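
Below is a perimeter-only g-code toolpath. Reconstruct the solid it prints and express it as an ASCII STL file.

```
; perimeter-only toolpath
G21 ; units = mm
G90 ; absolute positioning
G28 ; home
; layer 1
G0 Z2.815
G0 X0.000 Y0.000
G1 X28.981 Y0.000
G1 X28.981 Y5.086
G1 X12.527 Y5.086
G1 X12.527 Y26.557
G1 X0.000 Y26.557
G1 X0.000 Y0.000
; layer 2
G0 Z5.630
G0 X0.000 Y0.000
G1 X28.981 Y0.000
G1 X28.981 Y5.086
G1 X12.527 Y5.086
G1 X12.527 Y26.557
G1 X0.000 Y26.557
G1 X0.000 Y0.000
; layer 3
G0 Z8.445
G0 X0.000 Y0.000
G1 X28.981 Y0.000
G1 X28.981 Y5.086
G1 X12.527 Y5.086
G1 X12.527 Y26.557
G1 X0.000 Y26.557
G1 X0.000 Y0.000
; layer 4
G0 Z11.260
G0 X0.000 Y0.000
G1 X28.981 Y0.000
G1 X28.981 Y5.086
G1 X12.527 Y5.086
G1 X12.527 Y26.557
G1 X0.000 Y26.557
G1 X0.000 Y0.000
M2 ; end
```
solid part
  facet normal 0.0000 0.0000 -1.0000
    outer loop
      vertex 28.981 5.086 0.000
      vertex 28.981 0.000 0.000
      vertex 0.000 0.000 0.000
    endloop
  endfacet
  facet normal 0.0000 0.0000 -1.0000
    outer loop
      vertex 12.527 5.086 0.000
      vertex 28.981 5.086 0.000
      vertex 0.000 0.000 0.000
    endloop
  endfacet
  facet normal 0.0000 0.0000 -1.0000
    outer loop
      vertex 12.527 26.557 0.000
      vertex 12.527 5.086 0.000
      vertex 0.000 0.000 0.000
    endloop
  endfacet
  facet normal 0.0000 0.0000 -1.0000
    outer loop
      vertex 0.000 26.557 0.000
      vertex 12.527 26.557 0.000
      vertex 0.000 0.000 0.000
    endloop
  endfacet
  facet normal 0.0000 0.0000 1.0000
    outer loop
      vertex 0.000 0.000 11.260
      vertex 28.981 0.000 11.260
      vertex 28.981 5.086 11.260
    endloop
  endfacet
  facet normal 0.0000 0.0000 1.0000
    outer loop
      vertex 0.000 0.000 11.260
      vertex 28.981 5.086 11.260
      vertex 12.527 5.086 11.260
    endloop
  endfacet
  facet normal 0.0000 0.0000 1.0000
    outer loop
      vertex 0.000 0.000 11.260
      vertex 12.527 5.086 11.260
      vertex 12.527 26.557 11.260
    endloop
  endfacet
  facet normal 0.0000 0.0000 1.0000
    outer loop
      vertex 0.000 0.000 11.260
      vertex 12.527 26.557 11.260
      vertex 0.000 26.557 11.260
    endloop
  endfacet
  facet normal 0.0000 -1.0000 0.0000
    outer loop
      vertex 0.000 0.000 0.000
      vertex 28.981 0.000 0.000
      vertex 28.981 0.000 11.260
    endloop
  endfacet
  facet normal 0.0000 -1.0000 0.0000
    outer loop
      vertex 0.000 0.000 0.000
      vertex 28.981 0.000 11.260
      vertex 0.000 0.000 11.260
    endloop
  endfacet
  facet normal 1.0000 0.0000 0.0000
    outer loop
      vertex 28.981 0.000 0.000
      vertex 28.981 5.086 0.000
      vertex 28.981 5.086 11.260
    endloop
  endfacet
  facet normal 1.0000 0.0000 0.0000
    outer loop
      vertex 28.981 0.000 0.000
      vertex 28.981 5.086 11.260
      vertex 28.981 0.000 11.260
    endloop
  endfacet
  facet normal 0.0000 1.0000 0.0000
    outer loop
      vertex 28.981 5.086 0.000
      vertex 12.527 5.086 0.000
      vertex 12.527 5.086 11.260
    endloop
  endfacet
  facet normal 0.0000 1.0000 0.0000
    outer loop
      vertex 28.981 5.086 0.000
      vertex 12.527 5.086 11.260
      vertex 28.981 5.086 11.260
    endloop
  endfacet
  facet normal 1.0000 0.0000 0.0000
    outer loop
      vertex 12.527 5.086 0.000
      vertex 12.527 26.557 0.000
      vertex 12.527 26.557 11.260
    endloop
  endfacet
  facet normal 1.0000 0.0000 0.0000
    outer loop
      vertex 12.527 5.086 0.000
      vertex 12.527 26.557 11.260
      vertex 12.527 5.086 11.260
    endloop
  endfacet
  facet normal 0.0000 1.0000 0.0000
    outer loop
      vertex 12.527 26.557 0.000
      vertex 0.000 26.557 0.000
      vertex 0.000 26.557 11.260
    endloop
  endfacet
  facet normal 0.0000 1.0000 0.0000
    outer loop
      vertex 12.527 26.557 0.000
      vertex 0.000 26.557 11.260
      vertex 12.527 26.557 11.260
    endloop
  endfacet
  facet normal -1.0000 0.0000 0.0000
    outer loop
      vertex 0.000 26.557 0.000
      vertex 0.000 0.000 0.000
      vertex 0.000 0.000 11.260
    endloop
  endfacet
  facet normal -1.0000 0.0000 0.0000
    outer loop
      vertex 0.000 26.557 0.000
      vertex 0.000 0.000 11.260
      vertex 0.000 26.557 11.260
    endloop
  endfacet
endsolid part

The G0 Z moves step by Δz≈2.815 mm. Every layer's G1 loop is the same polygon, so the solid is a straight extrusion of it from z=0 to z≈11.3. Closing with flat bottom and top caps and triangulating gives 20 facets — an L-shaped prism: outer 29 × 26.6 mm, arm thicknesses ≈ 5.09 mm (horizontal) and 12.5 mm (vertical), extruded 11.3 mm in z.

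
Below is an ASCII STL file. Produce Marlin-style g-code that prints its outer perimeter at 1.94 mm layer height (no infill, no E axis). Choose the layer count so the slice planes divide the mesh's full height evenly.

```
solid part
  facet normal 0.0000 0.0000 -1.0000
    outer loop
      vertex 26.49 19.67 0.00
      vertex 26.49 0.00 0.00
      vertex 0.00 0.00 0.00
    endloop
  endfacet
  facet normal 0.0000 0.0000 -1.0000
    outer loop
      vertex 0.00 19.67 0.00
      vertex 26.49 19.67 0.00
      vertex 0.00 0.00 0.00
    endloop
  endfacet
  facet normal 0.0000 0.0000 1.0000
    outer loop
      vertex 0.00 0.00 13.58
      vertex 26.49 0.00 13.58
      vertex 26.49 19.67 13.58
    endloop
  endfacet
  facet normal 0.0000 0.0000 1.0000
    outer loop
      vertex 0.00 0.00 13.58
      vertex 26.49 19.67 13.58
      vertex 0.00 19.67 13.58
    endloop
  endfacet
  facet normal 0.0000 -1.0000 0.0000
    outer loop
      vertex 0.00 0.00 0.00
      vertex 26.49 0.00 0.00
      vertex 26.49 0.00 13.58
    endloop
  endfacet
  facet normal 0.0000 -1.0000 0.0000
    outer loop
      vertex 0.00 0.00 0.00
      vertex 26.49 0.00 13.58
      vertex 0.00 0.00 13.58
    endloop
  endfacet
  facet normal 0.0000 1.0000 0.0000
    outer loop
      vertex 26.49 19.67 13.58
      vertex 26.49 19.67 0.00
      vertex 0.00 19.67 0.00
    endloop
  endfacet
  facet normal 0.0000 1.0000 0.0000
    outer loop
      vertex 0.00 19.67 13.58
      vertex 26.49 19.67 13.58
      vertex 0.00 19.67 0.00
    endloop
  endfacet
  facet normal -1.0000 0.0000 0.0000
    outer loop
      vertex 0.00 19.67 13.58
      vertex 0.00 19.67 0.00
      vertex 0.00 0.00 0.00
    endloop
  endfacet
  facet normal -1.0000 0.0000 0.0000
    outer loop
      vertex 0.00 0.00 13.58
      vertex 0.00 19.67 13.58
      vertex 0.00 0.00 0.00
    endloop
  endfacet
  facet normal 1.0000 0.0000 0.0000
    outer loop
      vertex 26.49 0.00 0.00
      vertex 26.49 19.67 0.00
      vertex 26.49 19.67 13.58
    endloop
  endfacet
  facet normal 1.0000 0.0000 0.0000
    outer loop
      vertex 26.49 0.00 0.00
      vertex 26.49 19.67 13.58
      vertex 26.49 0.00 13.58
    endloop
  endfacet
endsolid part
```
; perimeter-only toolpath
G21 ; units = mm
G90 ; absolute positioning
G28 ; home
; layer 1
G0 Z1.94
G0 X0.00 Y0.00
G1 X26.49 Y0.00
G1 X26.49 Y19.67
G1 X0.00 Y19.67
G1 X0.00 Y0.00
; layer 2
G0 Z3.88
G0 X0.00 Y0.00
G1 X26.49 Y0.00
G1 X26.49 Y19.67
G1 X0.00 Y19.67
G1 X0.00 Y0.00
; layer 3
G0 Z5.82
G0 X0.00 Y0.00
G1 X26.49 Y0.00
G1 X26.49 Y19.67
G1 X0.00 Y19.67
G1 X0.00 Y0.00
; layer 4
G0 Z7.76
G0 X0.00 Y0.00
G1 X26.49 Y0.00
G1 X26.49 Y19.67
G1 X0.00 Y19.67
G1 X0.00 Y0.00
; layer 5
G0 Z9.70
G0 X0.00 Y0.00
G1 X26.49 Y0.00
G1 X26.49 Y19.67
G1 X0.00 Y19.67
G1 X0.00 Y0.00
; layer 6
G0 Z11.64
G0 X0.00 Y0.00
G1 X26.49 Y0.00
G1 X26.49 Y19.67
G1 X0.00 Y19.67
G1 X0.00 Y0.00
; layer 7
G0 Z13.58
G0 X0.00 Y0.00
G1 X26.49 Y0.00
G1 X26.49 Y19.67
G1 X0.00 Y19.67
G1 X0.00 Y0.00
M2 ; end

The solid is a rectangular box, roughly 26.5 × 19.7 mm footprint and 13.6 mm tall. Slicing at Δz = 1.94 mm — 7 equal slices spanning the solid's height, so layer i sits at z = i·h/7 — gives 7 non-empty perimeters. Each is a 4-segment closed polygon; G0 lifts to the layer z and rapids to the start vertex, then G1 traces the edges.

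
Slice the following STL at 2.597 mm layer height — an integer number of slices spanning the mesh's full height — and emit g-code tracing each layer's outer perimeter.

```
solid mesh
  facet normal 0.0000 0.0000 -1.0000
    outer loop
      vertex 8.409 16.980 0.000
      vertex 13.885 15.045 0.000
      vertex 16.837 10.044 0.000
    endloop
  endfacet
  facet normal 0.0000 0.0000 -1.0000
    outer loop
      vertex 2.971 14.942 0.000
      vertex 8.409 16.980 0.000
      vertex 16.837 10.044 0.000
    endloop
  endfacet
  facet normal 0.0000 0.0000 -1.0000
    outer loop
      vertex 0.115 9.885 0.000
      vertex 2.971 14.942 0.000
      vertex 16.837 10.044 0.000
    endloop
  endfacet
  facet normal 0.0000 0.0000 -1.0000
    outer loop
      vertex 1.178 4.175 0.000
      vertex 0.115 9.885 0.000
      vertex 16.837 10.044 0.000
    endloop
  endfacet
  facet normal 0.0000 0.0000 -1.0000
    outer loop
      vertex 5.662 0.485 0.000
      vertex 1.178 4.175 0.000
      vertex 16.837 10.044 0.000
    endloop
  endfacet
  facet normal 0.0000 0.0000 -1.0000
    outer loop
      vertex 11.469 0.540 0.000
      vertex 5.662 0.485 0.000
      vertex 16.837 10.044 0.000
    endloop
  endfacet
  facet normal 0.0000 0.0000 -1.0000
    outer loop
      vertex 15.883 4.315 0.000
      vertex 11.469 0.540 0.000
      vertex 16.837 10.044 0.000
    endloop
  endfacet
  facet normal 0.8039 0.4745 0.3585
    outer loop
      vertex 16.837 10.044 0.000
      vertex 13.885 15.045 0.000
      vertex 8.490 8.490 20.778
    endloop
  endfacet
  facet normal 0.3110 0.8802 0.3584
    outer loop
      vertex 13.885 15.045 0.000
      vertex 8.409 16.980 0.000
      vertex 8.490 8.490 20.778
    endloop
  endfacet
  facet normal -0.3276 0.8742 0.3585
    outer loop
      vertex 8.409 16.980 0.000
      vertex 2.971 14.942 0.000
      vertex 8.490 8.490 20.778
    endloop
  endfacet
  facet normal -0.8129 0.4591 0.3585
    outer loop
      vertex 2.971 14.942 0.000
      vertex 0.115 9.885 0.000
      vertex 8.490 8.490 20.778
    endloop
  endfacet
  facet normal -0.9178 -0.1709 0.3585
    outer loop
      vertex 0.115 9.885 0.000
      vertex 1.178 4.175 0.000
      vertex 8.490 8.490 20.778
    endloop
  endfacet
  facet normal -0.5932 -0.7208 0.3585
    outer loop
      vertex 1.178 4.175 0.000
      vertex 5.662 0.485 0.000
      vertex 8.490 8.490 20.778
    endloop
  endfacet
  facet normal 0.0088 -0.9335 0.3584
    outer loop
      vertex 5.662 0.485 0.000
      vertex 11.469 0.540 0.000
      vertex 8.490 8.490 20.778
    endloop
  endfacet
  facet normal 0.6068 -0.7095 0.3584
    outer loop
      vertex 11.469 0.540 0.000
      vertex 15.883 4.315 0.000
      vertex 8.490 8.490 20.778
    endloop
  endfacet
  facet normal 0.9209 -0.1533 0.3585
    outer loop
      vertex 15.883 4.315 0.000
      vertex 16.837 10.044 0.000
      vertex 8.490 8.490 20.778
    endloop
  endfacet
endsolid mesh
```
; perimeter-only toolpath
G21 ; units = mm
G90 ; absolute positioning
G28 ; home
; layer 1
G0 Z2.597
G0 X15.794 Y9.850
G1 X13.211 Y14.226
G1 X8.419 Y15.919
G1 X3.661 Y14.135
G1 X1.162 Y9.711
G1 X2.092 Y4.714
G1 X6.016 Y1.486
G1 X11.097 Y1.534
G1 X14.959 Y4.837
G1 X15.794 Y9.850
; layer 2
G0 Z5.194
G0 X14.750 Y9.655
G1 X12.536 Y13.406
G1 X8.429 Y14.857
G1 X4.351 Y13.329
G1 X2.209 Y9.536
G1 X3.006 Y5.254
G1 X6.369 Y2.486
G1 X10.724 Y2.527
G1 X14.035 Y5.359
G1 X14.750 Y9.655
; layer 3
G0 Z7.792
G0 X13.707 Y9.461
G1 X11.862 Y12.587
G1 X8.439 Y13.796
G1 X5.041 Y12.523
G1 X3.256 Y9.362
G1 X3.920 Y5.793
G1 X6.723 Y3.487
G1 X10.352 Y3.521
G1 X13.111 Y5.881
G1 X13.707 Y9.461
; layer 4
G0 Z10.389
G0 X12.663 Y9.267
G1 X11.188 Y11.768
G1 X8.450 Y12.735
G1 X5.731 Y11.716
G1 X4.303 Y9.188
G1 X4.834 Y6.332
G1 X7.076 Y4.487
G1 X9.979 Y4.515
G1 X12.186 Y6.402
G1 X12.663 Y9.267
; layer 5
G0 Z12.986
G0 X11.620 Y9.073
G1 X10.513 Y10.948
G1 X8.460 Y11.674
G1 X6.420 Y10.910
G1 X5.349 Y9.013
G1 X5.748 Y6.872
G1 X7.430 Y5.488
G1 X9.607 Y5.509
G1 X11.262 Y6.924
G1 X11.620 Y9.073
; layer 6
G0 Z15.583
G0 X10.577 Y8.878
G1 X9.839 Y10.129
G1 X8.470 Y10.613
G1 X7.110 Y10.103
G1 X6.396 Y8.839
G1 X6.662 Y7.411
G1 X7.783 Y6.489
G1 X9.235 Y6.502
G1 X10.338 Y7.446
G1 X10.577 Y8.878
; layer 7
G0 Z18.181
G0 X9.533 Y8.684
G1 X9.164 Y9.309
G1 X8.480 Y9.551
G1 X7.800 Y9.296
G1 X7.443 Y8.664
G1 X7.576 Y7.951
G1 X8.136 Y7.489
G1 X8.862 Y7.496
G1 X9.414 Y7.968
G1 X9.533 Y8.684
M2 ; end

The solid is a regular 9-sided pyramid, base circumscribed radius ≈ 8.49 mm, apex at z ≈ 20.8 mm. Slicing at Δz = 2.597 mm — 8 equal slices spanning the solid's height, so layer i sits at z = i·h/8 — gives 7 non-empty perimeters. Each is a 9-segment closed polygon; G0 lifts to the layer z and rapids to the start vertex, then G1 traces the edges. The cross-section shrinks linearly with z (the slice at the apex is degenerate and omitted).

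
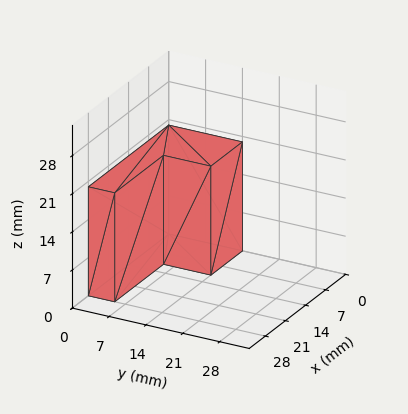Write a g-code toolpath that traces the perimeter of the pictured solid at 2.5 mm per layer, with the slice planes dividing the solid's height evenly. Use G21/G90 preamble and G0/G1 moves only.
Reading the render: the shape is an L-shaped prism: outer 28 × 14 mm, arm thicknesses ≈ 5 mm (horizontal) and 11 mm (vertical), extruded 20 mm in z (dimensions read to the nearest mm from the axis ticks). For the g-code, the solid's height is divided into equal slices at the stated Δz and each level perimeter traced with G1 moves after a G0 lift.

; perimeter-only toolpath
G21 ; units = mm
G90 ; absolute positioning
G28 ; home
; layer 1
G0 Z2.5
G0 X0.0 Y0.0
G1 X28.0 Y0.0
G1 X28.0 Y5.0
G1 X11.0 Y5.0
G1 X11.0 Y14.0
G1 X0.0 Y14.0
G1 X0.0 Y0.0
; layer 2
G0 Z5.0
G0 X0.0 Y0.0
G1 X28.0 Y0.0
G1 X28.0 Y5.0
G1 X11.0 Y5.0
G1 X11.0 Y14.0
G1 X0.0 Y14.0
G1 X0.0 Y0.0
; layer 3
G0 Z7.5
G0 X0.0 Y0.0
G1 X28.0 Y0.0
G1 X28.0 Y5.0
G1 X11.0 Y5.0
G1 X11.0 Y14.0
G1 X0.0 Y14.0
G1 X0.0 Y0.0
; layer 4
G0 Z10.0
G0 X0.0 Y0.0
G1 X28.0 Y0.0
G1 X28.0 Y5.0
G1 X11.0 Y5.0
G1 X11.0 Y14.0
G1 X0.0 Y14.0
G1 X0.0 Y0.0
; layer 5
G0 Z12.5
G0 X0.0 Y0.0
G1 X28.0 Y0.0
G1 X28.0 Y5.0
G1 X11.0 Y5.0
G1 X11.0 Y14.0
G1 X0.0 Y14.0
G1 X0.0 Y0.0
; layer 6
G0 Z15.0
G0 X0.0 Y0.0
G1 X28.0 Y0.0
G1 X28.0 Y5.0
G1 X11.0 Y5.0
G1 X11.0 Y14.0
G1 X0.0 Y14.0
G1 X0.0 Y0.0
; layer 7
G0 Z17.5
G0 X0.0 Y0.0
G1 X28.0 Y0.0
G1 X28.0 Y5.0
G1 X11.0 Y5.0
G1 X11.0 Y14.0
G1 X0.0 Y14.0
G1 X0.0 Y0.0
; layer 8
G0 Z20.0
G0 X0.0 Y0.0
G1 X28.0 Y0.0
G1 X28.0 Y5.0
G1 X11.0 Y5.0
G1 X11.0 Y14.0
G1 X0.0 Y14.0
G1 X0.0 Y0.0
M2 ; end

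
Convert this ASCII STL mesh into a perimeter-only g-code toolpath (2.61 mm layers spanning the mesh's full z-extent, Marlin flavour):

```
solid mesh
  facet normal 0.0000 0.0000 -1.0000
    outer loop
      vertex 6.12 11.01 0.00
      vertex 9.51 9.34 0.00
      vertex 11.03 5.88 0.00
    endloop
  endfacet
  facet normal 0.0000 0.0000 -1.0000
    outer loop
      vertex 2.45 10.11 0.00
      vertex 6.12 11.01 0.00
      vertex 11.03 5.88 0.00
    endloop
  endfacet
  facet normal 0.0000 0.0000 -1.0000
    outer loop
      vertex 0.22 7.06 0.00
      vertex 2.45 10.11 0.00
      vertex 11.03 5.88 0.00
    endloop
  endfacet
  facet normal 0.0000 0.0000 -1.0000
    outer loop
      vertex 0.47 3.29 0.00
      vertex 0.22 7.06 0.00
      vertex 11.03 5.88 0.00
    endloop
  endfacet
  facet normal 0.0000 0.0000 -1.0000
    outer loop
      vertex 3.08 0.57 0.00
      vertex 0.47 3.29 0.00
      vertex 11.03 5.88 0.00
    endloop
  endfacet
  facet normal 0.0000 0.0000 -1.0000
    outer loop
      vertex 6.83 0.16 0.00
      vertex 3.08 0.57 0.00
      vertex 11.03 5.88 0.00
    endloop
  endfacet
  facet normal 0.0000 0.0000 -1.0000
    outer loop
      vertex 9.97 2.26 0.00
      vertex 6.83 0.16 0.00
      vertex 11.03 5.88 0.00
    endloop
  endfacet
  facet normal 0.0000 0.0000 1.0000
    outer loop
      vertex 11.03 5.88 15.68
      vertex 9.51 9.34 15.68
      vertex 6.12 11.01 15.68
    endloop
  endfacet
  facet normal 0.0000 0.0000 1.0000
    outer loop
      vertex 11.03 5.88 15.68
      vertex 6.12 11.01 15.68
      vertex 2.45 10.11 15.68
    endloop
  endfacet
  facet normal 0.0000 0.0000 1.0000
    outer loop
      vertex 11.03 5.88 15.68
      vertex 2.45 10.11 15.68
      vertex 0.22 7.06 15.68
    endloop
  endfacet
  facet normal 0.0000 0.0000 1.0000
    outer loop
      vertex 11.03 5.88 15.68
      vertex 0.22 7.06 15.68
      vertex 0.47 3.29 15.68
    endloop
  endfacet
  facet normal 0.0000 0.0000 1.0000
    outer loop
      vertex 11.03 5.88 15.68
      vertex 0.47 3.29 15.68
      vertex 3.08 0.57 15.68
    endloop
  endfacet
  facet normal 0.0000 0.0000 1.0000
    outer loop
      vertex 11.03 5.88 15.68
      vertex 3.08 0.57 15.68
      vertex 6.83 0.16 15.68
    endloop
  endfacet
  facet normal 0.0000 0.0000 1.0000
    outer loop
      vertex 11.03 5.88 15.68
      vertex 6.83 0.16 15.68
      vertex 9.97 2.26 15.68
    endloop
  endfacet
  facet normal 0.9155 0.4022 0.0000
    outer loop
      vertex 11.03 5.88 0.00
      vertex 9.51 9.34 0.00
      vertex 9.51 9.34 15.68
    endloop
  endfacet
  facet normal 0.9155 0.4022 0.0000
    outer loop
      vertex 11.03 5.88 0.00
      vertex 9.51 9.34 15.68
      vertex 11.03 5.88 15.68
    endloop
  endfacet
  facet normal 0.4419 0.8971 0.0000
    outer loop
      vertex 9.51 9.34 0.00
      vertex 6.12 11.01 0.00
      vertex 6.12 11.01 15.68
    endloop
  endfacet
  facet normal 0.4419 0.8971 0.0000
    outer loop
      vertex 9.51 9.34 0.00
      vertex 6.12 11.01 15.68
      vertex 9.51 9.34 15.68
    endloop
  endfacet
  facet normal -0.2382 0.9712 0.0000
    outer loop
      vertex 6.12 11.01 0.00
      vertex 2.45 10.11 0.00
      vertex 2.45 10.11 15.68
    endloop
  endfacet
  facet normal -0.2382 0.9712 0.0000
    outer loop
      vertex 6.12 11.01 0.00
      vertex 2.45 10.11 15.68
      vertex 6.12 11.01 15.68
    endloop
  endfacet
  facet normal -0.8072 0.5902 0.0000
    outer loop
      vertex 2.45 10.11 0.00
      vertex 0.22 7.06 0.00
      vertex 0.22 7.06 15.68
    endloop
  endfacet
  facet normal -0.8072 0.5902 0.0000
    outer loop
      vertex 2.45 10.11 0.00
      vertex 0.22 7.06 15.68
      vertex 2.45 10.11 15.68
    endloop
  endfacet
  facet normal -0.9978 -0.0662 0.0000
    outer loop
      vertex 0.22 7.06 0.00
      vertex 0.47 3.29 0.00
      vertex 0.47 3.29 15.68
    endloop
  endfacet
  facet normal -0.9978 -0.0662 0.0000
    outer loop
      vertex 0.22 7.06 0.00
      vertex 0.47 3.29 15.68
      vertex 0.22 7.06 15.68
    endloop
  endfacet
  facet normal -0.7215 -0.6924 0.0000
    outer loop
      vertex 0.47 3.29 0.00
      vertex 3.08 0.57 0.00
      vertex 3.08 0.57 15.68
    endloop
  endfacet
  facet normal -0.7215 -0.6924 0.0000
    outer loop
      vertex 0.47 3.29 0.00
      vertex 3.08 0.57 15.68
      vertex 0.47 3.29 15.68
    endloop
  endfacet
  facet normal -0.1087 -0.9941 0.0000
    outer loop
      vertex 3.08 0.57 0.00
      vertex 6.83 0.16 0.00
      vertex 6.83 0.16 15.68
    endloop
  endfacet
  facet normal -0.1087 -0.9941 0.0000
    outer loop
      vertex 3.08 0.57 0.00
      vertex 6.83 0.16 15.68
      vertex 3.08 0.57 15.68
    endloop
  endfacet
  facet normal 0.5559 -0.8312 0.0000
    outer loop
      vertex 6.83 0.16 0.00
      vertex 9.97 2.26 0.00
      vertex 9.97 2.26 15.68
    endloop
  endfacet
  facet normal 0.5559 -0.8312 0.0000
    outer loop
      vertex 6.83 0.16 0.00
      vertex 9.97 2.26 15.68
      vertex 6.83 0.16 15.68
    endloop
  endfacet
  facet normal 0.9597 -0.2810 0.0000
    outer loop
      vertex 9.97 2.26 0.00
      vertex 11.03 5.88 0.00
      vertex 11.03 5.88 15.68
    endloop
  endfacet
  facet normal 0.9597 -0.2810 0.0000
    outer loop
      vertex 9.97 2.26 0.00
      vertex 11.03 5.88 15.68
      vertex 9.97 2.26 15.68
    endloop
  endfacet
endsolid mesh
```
; perimeter-only toolpath
G21 ; units = mm
G90 ; absolute positioning
G28 ; home
; layer 1
G0 Z2.61
G0 X11.03 Y5.88
G1 X9.51 Y9.34
G1 X6.12 Y11.01
G1 X2.45 Y10.11
G1 X0.22 Y7.06
G1 X0.47 Y3.29
G1 X3.08 Y0.57
G1 X6.83 Y0.16
G1 X9.97 Y2.26
G1 X11.03 Y5.88
; layer 2
G0 Z5.23
G0 X11.03 Y5.88
G1 X9.51 Y9.34
G1 X6.12 Y11.01
G1 X2.45 Y10.11
G1 X0.22 Y7.06
G1 X0.47 Y3.29
G1 X3.08 Y0.57
G1 X6.83 Y0.16
G1 X9.97 Y2.26
G1 X11.03 Y5.88
; layer 3
G0 Z7.84
G0 X11.03 Y5.88
G1 X9.51 Y9.34
G1 X6.12 Y11.01
G1 X2.45 Y10.11
G1 X0.22 Y7.06
G1 X0.47 Y3.29
G1 X3.08 Y0.57
G1 X6.83 Y0.16
G1 X9.97 Y2.26
G1 X11.03 Y5.88
; layer 4
G0 Z10.45
G0 X11.03 Y5.88
G1 X9.51 Y9.34
G1 X6.12 Y11.01
G1 X2.45 Y10.11
G1 X0.22 Y7.06
G1 X0.47 Y3.29
G1 X3.08 Y0.57
G1 X6.83 Y0.16
G1 X9.97 Y2.26
G1 X11.03 Y5.88
; layer 5
G0 Z13.07
G0 X11.03 Y5.88
G1 X9.51 Y9.34
G1 X6.12 Y11.01
G1 X2.45 Y10.11
G1 X0.22 Y7.06
G1 X0.47 Y3.29
G1 X3.08 Y0.57
G1 X6.83 Y0.16
G1 X9.97 Y2.26
G1 X11.03 Y5.88
; layer 6
G0 Z15.68
G0 X11.03 Y5.88
G1 X9.51 Y9.34
G1 X6.12 Y11.01
G1 X2.45 Y10.11
G1 X0.22 Y7.06
G1 X0.47 Y3.29
G1 X3.08 Y0.57
G1 X6.83 Y0.16
G1 X9.97 Y2.26
G1 X11.03 Y5.88
M2 ; end

The solid is a regular 9-sided prism (a cylinder approximated with 9 flat sides), circumscribed radius ≈ 5.52 mm, height ≈ 15.7 mm. Slicing at Δz = 2.61 mm — 6 equal slices spanning the solid's height, so layer i sits at z = i·h/6 — gives 6 non-empty perimeters. Each is a 9-segment closed polygon; G0 lifts to the layer z and rapids to the start vertex, then G1 traces the edges.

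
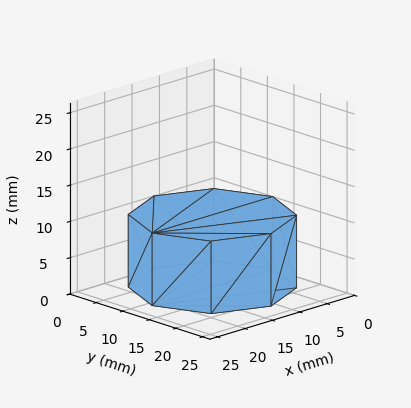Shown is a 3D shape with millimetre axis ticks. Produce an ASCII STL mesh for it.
Reading the render: the shape is a regular 8-sided prism (a cylinder approximated with 8 flat sides), circumscribed radius ≈ 11 mm, height ≈ 10 mm (dimensions read to the nearest mm from the axis ticks). For the STL, each face is triangulated and given an outward normal.

solid part
  facet normal 0.0000 0.0000 -1.0000
    outer loop
      vertex 11.0 22.0 0.0
      vertex 18.8 18.8 0.0
      vertex 22.0 11.0 0.0
    endloop
  endfacet
  facet normal 0.0000 0.0000 -1.0000
    outer loop
      vertex 3.2 18.8 0.0
      vertex 11.0 22.0 0.0
      vertex 22.0 11.0 0.0
    endloop
  endfacet
  facet normal 0.0000 0.0000 -1.0000
    outer loop
      vertex 0.0 11.0 0.0
      vertex 3.2 18.8 0.0
      vertex 22.0 11.0 0.0
    endloop
  endfacet
  facet normal 0.0000 0.0000 -1.0000
    outer loop
      vertex 3.2 3.2 0.0
      vertex 0.0 11.0 0.0
      vertex 22.0 11.0 0.0
    endloop
  endfacet
  facet normal 0.0000 0.0000 -1.0000
    outer loop
      vertex 11.0 0.0 0.0
      vertex 3.2 3.2 0.0
      vertex 22.0 11.0 0.0
    endloop
  endfacet
  facet normal 0.0000 0.0000 -1.0000
    outer loop
      vertex 18.8 3.2 0.0
      vertex 11.0 0.0 0.0
      vertex 22.0 11.0 0.0
    endloop
  endfacet
  facet normal 0.0000 0.0000 1.0000
    outer loop
      vertex 22.0 11.0 10.0
      vertex 18.8 18.8 10.0
      vertex 11.0 22.0 10.0
    endloop
  endfacet
  facet normal 0.0000 0.0000 1.0000
    outer loop
      vertex 22.0 11.0 10.0
      vertex 11.0 22.0 10.0
      vertex 3.2 18.8 10.0
    endloop
  endfacet
  facet normal 0.0000 0.0000 1.0000
    outer loop
      vertex 22.0 11.0 10.0
      vertex 3.2 18.8 10.0
      vertex 0.0 11.0 10.0
    endloop
  endfacet
  facet normal 0.0000 0.0000 1.0000
    outer loop
      vertex 22.0 11.0 10.0
      vertex 0.0 11.0 10.0
      vertex 3.2 3.2 10.0
    endloop
  endfacet
  facet normal 0.0000 0.0000 1.0000
    outer loop
      vertex 22.0 11.0 10.0
      vertex 3.2 3.2 10.0
      vertex 11.0 0.0 10.0
    endloop
  endfacet
  facet normal 0.0000 0.0000 1.0000
    outer loop
      vertex 22.0 11.0 10.0
      vertex 11.0 0.0 10.0
      vertex 18.8 3.2 10.0
    endloop
  endfacet
  facet normal 0.9252 0.3796 0.0000
    outer loop
      vertex 22.0 11.0 0.0
      vertex 18.8 18.8 0.0
      vertex 18.8 18.8 10.0
    endloop
  endfacet
  facet normal 0.9252 0.3796 0.0000
    outer loop
      vertex 22.0 11.0 0.0
      vertex 18.8 18.8 10.0
      vertex 22.0 11.0 10.0
    endloop
  endfacet
  facet normal 0.3796 0.9252 0.0000
    outer loop
      vertex 18.8 18.8 0.0
      vertex 11.0 22.0 0.0
      vertex 11.0 22.0 10.0
    endloop
  endfacet
  facet normal 0.3796 0.9252 0.0000
    outer loop
      vertex 18.8 18.8 0.0
      vertex 11.0 22.0 10.0
      vertex 18.8 18.8 10.0
    endloop
  endfacet
  facet normal -0.3796 0.9252 0.0000
    outer loop
      vertex 11.0 22.0 0.0
      vertex 3.2 18.8 0.0
      vertex 3.2 18.8 10.0
    endloop
  endfacet
  facet normal -0.3796 0.9252 0.0000
    outer loop
      vertex 11.0 22.0 0.0
      vertex 3.2 18.8 10.0
      vertex 11.0 22.0 10.0
    endloop
  endfacet
  facet normal -0.9252 0.3796 0.0000
    outer loop
      vertex 3.2 18.8 0.0
      vertex 0.0 11.0 0.0
      vertex 0.0 11.0 10.0
    endloop
  endfacet
  facet normal -0.9252 0.3796 0.0000
    outer loop
      vertex 3.2 18.8 0.0
      vertex 0.0 11.0 10.0
      vertex 3.2 18.8 10.0
    endloop
  endfacet
  facet normal -0.9252 -0.3796 0.0000
    outer loop
      vertex 0.0 11.0 0.0
      vertex 3.2 3.2 0.0
      vertex 3.2 3.2 10.0
    endloop
  endfacet
  facet normal -0.9252 -0.3796 0.0000
    outer loop
      vertex 0.0 11.0 0.0
      vertex 3.2 3.2 10.0
      vertex 0.0 11.0 10.0
    endloop
  endfacet
  facet normal -0.3796 -0.9252 0.0000
    outer loop
      vertex 3.2 3.2 0.0
      vertex 11.0 0.0 0.0
      vertex 11.0 0.0 10.0
    endloop
  endfacet
  facet normal -0.3796 -0.9252 0.0000
    outer loop
      vertex 3.2 3.2 0.0
      vertex 11.0 0.0 10.0
      vertex 3.2 3.2 10.0
    endloop
  endfacet
  facet normal 0.3796 -0.9252 0.0000
    outer loop
      vertex 11.0 0.0 0.0
      vertex 18.8 3.2 0.0
      vertex 18.8 3.2 10.0
    endloop
  endfacet
  facet normal 0.3796 -0.9252 0.0000
    outer loop
      vertex 11.0 0.0 0.0
      vertex 18.8 3.2 10.0
      vertex 11.0 0.0 10.0
    endloop
  endfacet
  facet normal 0.9252 -0.3796 0.0000
    outer loop
      vertex 18.8 3.2 0.0
      vertex 22.0 11.0 0.0
      vertex 22.0 11.0 10.0
    endloop
  endfacet
  facet normal 0.9252 -0.3796 0.0000
    outer loop
      vertex 18.8 3.2 0.0
      vertex 22.0 11.0 10.0
      vertex 18.8 3.2 10.0
    endloop
  endfacet
endsolid part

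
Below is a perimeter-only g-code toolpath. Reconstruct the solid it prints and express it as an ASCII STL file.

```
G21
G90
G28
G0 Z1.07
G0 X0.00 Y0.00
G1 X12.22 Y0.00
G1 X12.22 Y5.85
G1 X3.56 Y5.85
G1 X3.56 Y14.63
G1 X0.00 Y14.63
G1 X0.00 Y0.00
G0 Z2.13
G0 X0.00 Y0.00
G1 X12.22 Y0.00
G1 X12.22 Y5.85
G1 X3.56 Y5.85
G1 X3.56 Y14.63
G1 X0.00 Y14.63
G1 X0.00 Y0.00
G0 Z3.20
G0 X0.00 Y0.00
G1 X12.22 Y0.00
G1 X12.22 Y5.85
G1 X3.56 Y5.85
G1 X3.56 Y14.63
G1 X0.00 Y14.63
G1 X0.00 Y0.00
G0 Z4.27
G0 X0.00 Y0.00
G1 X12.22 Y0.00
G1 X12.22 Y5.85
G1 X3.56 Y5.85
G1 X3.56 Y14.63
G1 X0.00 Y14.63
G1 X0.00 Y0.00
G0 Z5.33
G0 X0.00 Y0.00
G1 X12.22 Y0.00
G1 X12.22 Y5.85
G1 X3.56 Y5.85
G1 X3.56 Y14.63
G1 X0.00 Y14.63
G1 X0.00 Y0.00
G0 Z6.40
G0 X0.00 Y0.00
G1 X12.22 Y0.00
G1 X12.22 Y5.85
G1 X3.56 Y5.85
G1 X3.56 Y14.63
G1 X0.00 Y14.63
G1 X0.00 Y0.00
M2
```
solid part
  facet normal 0.0000 0.0000 -1.0000
    outer loop
      vertex 12.22 5.85 0.00
      vertex 12.22 0.00 0.00
      vertex 0.00 0.00 0.00
    endloop
  endfacet
  facet normal 0.0000 0.0000 -1.0000
    outer loop
      vertex 3.56 5.85 0.00
      vertex 12.22 5.85 0.00
      vertex 0.00 0.00 0.00
    endloop
  endfacet
  facet normal 0.0000 0.0000 -1.0000
    outer loop
      vertex 3.56 14.63 0.00
      vertex 3.56 5.85 0.00
      vertex 0.00 0.00 0.00
    endloop
  endfacet
  facet normal 0.0000 0.0000 -1.0000
    outer loop
      vertex 0.00 14.63 0.00
      vertex 3.56 14.63 0.00
      vertex 0.00 0.00 0.00
    endloop
  endfacet
  facet normal 0.0000 0.0000 1.0000
    outer loop
      vertex 0.00 0.00 6.40
      vertex 12.22 0.00 6.40
      vertex 12.22 5.85 6.40
    endloop
  endfacet
  facet normal 0.0000 0.0000 1.0000
    outer loop
      vertex 0.00 0.00 6.40
      vertex 12.22 5.85 6.40
      vertex 3.56 5.85 6.40
    endloop
  endfacet
  facet normal 0.0000 0.0000 1.0000
    outer loop
      vertex 0.00 0.00 6.40
      vertex 3.56 5.85 6.40
      vertex 3.56 14.63 6.40
    endloop
  endfacet
  facet normal 0.0000 0.0000 1.0000
    outer loop
      vertex 0.00 0.00 6.40
      vertex 3.56 14.63 6.40
      vertex 0.00 14.63 6.40
    endloop
  endfacet
  facet normal 0.0000 -1.0000 0.0000
    outer loop
      vertex 0.00 0.00 0.00
      vertex 12.22 0.00 0.00
      vertex 12.22 0.00 6.40
    endloop
  endfacet
  facet normal 0.0000 -1.0000 0.0000
    outer loop
      vertex 0.00 0.00 0.00
      vertex 12.22 0.00 6.40
      vertex 0.00 0.00 6.40
    endloop
  endfacet
  facet normal 1.0000 0.0000 0.0000
    outer loop
      vertex 12.22 0.00 0.00
      vertex 12.22 5.85 0.00
      vertex 12.22 5.85 6.40
    endloop
  endfacet
  facet normal 1.0000 0.0000 0.0000
    outer loop
      vertex 12.22 0.00 0.00
      vertex 12.22 5.85 6.40
      vertex 12.22 0.00 6.40
    endloop
  endfacet
  facet normal 0.0000 1.0000 0.0000
    outer loop
      vertex 12.22 5.85 0.00
      vertex 3.56 5.85 0.00
      vertex 3.56 5.85 6.40
    endloop
  endfacet
  facet normal 0.0000 1.0000 0.0000
    outer loop
      vertex 12.22 5.85 0.00
      vertex 3.56 5.85 6.40
      vertex 12.22 5.85 6.40
    endloop
  endfacet
  facet normal 1.0000 0.0000 0.0000
    outer loop
      vertex 3.56 5.85 0.00
      vertex 3.56 14.63 0.00
      vertex 3.56 14.63 6.40
    endloop
  endfacet
  facet normal 1.0000 0.0000 0.0000
    outer loop
      vertex 3.56 5.85 0.00
      vertex 3.56 14.63 6.40
      vertex 3.56 5.85 6.40
    endloop
  endfacet
  facet normal 0.0000 1.0000 0.0000
    outer loop
      vertex 3.56 14.63 0.00
      vertex 0.00 14.63 0.00
      vertex 0.00 14.63 6.40
    endloop
  endfacet
  facet normal 0.0000 1.0000 0.0000
    outer loop
      vertex 3.56 14.63 0.00
      vertex 0.00 14.63 6.40
      vertex 3.56 14.63 6.40
    endloop
  endfacet
  facet normal -1.0000 0.0000 0.0000
    outer loop
      vertex 0.00 14.63 0.00
      vertex 0.00 0.00 0.00
      vertex 0.00 0.00 6.40
    endloop
  endfacet
  facet normal -1.0000 0.0000 0.0000
    outer loop
      vertex 0.00 14.63 0.00
      vertex 0.00 0.00 6.40
      vertex 0.00 14.63 6.40
    endloop
  endfacet
endsolid part

The G0 Z moves step by Δz≈1.07 mm. Every layer's G1 loop is the same polygon, so the solid is a straight extrusion of it from z=0 to z≈6.4. Closing with flat bottom and top caps and triangulating gives 20 facets — an L-shaped prism: outer 12.2 × 14.6 mm, arm thicknesses ≈ 5.85 mm (horizontal) and 3.56 mm (vertical), extruded 6.4 mm in z.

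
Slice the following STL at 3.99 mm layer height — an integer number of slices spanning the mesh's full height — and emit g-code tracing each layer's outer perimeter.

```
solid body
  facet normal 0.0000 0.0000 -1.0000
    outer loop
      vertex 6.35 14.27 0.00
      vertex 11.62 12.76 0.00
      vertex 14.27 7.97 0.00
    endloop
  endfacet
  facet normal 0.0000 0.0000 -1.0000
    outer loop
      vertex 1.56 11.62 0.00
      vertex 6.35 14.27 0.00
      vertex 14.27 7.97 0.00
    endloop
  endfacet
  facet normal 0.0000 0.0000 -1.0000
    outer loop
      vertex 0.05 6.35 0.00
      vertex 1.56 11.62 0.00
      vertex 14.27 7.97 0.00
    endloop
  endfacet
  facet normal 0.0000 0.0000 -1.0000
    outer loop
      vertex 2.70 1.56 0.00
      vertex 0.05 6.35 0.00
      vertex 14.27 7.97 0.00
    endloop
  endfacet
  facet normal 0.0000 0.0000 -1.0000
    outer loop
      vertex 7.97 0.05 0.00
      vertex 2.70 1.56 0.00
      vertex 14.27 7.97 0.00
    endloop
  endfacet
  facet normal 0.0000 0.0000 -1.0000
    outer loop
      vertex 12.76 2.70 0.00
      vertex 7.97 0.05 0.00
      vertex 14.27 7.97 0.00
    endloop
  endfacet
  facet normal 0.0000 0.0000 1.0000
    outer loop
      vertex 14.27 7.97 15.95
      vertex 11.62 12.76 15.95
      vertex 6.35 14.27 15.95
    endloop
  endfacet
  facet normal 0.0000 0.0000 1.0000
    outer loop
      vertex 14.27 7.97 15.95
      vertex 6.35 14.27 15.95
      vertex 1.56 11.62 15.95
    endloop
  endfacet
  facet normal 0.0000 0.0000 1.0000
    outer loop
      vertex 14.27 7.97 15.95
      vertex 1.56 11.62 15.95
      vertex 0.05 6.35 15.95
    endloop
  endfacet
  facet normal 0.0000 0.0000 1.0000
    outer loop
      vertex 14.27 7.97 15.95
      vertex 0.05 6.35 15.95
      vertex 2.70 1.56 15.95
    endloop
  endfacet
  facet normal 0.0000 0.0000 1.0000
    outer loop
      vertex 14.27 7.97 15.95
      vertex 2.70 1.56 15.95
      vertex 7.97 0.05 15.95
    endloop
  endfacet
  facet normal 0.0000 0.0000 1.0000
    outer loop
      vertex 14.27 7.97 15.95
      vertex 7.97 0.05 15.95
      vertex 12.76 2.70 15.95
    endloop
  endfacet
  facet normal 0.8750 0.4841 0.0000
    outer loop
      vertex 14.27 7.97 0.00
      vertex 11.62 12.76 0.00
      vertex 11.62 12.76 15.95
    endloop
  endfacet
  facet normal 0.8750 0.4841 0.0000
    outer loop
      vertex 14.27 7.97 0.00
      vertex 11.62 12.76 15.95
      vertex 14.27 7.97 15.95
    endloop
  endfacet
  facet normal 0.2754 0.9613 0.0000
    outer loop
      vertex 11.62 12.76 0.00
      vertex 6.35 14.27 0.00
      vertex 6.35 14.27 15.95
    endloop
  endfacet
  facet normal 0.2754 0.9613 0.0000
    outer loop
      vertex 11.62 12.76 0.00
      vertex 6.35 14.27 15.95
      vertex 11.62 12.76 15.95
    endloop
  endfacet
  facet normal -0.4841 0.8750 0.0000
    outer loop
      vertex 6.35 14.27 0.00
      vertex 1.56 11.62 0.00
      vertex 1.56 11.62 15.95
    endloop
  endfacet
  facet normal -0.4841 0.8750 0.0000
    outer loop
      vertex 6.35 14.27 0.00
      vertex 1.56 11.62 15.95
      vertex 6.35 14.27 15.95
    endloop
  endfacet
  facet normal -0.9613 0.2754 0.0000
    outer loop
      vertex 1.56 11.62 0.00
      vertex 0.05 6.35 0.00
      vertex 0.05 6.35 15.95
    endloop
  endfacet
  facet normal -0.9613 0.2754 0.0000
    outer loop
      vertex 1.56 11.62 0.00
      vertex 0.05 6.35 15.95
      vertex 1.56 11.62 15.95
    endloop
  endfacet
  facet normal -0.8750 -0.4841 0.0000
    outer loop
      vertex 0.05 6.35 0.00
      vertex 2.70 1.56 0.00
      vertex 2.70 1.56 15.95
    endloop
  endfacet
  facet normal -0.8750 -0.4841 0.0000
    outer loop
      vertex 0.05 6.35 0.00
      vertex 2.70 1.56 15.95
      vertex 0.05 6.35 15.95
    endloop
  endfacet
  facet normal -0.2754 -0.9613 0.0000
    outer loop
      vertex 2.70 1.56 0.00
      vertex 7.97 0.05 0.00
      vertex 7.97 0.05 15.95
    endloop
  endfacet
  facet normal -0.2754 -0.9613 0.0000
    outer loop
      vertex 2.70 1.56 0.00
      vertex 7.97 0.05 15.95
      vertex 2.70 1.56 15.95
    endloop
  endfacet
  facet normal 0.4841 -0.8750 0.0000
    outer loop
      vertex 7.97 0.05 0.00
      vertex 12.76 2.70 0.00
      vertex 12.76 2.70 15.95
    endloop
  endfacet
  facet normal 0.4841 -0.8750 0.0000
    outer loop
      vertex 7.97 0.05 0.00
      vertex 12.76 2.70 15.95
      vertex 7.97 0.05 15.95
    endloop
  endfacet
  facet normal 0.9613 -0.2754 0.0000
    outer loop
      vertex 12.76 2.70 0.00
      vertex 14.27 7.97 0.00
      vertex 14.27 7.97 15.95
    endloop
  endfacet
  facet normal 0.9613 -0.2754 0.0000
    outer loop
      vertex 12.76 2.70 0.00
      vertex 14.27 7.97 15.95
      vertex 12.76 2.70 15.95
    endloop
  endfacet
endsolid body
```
; perimeter-only toolpath
G21 ; units = mm
G90 ; absolute positioning
G28 ; home
; layer 1
G0 Z3.99
G0 X14.27 Y7.97
G1 X11.62 Y12.76
G1 X6.35 Y14.27
G1 X1.56 Y11.62
G1 X0.05 Y6.35
G1 X2.70 Y1.56
G1 X7.97 Y0.05
G1 X12.76 Y2.70
G1 X14.27 Y7.97
; layer 2
G0 Z7.97
G0 X14.27 Y7.97
G1 X11.62 Y12.76
G1 X6.35 Y14.27
G1 X1.56 Y11.62
G1 X0.05 Y6.35
G1 X2.70 Y1.56
G1 X7.97 Y0.05
G1 X12.76 Y2.70
G1 X14.27 Y7.97
; layer 3
G0 Z11.96
G0 X14.27 Y7.97
G1 X11.62 Y12.76
G1 X6.35 Y14.27
G1 X1.56 Y11.62
G1 X0.05 Y6.35
G1 X2.70 Y1.56
G1 X7.97 Y0.05
G1 X12.76 Y2.70
G1 X14.27 Y7.97
; layer 4
G0 Z15.95
G0 X14.27 Y7.97
G1 X11.62 Y12.76
G1 X6.35 Y14.27
G1 X1.56 Y11.62
G1 X0.05 Y6.35
G1 X2.70 Y1.56
G1 X7.97 Y0.05
G1 X12.76 Y2.70
G1 X14.27 Y7.97
M2 ; end

The solid is a regular 8-sided prism (a cylinder approximated with 8 flat sides), circumscribed radius ≈ 7.16 mm, height ≈ 15.9 mm. Slicing at Δz = 3.99 mm — 4 equal slices spanning the solid's height, so layer i sits at z = i·h/4 — gives 4 non-empty perimeters. Each is a 8-segment closed polygon; G0 lifts to the layer z and rapids to the start vertex, then G1 traces the edges.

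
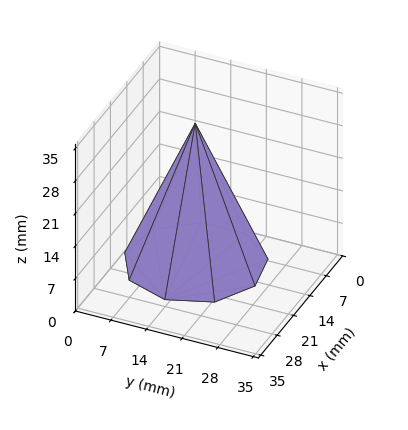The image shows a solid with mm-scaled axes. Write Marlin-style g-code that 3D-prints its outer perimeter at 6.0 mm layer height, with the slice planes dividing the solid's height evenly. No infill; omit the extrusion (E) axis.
Reading the render: the shape is a regular 9-sided pyramid, base circumscribed radius ≈ 13 mm, apex at z ≈ 30 mm (dimensions read to the nearest mm from the axis ticks). For the g-code, the solid's height is divided into equal slices at the stated Δz and each level perimeter traced with G1 moves after a G0 lift.

; perimeter-only toolpath
G21 ; units = mm
G90 ; absolute positioning
G28 ; home
; layer 1
G0 Z6.0
G0 X23.4 Y13.0
G1 X21.0 Y19.7
G1 X14.8 Y23.2
G1 X7.8 Y22.0
G1 X3.2 Y16.5
G1 X3.2 Y9.5
G1 X7.8 Y4.0
G1 X14.8 Y2.8
G1 X21.0 Y6.3
G1 X23.4 Y13.0
; layer 2
G0 Z12.0
G0 X20.8 Y13.0
G1 X19.0 Y18.0
G1 X14.4 Y20.7
G1 X9.1 Y19.8
G1 X5.7 Y15.6
G1 X5.7 Y10.4
G1 X9.1 Y6.2
G1 X14.4 Y5.3
G1 X19.0 Y8.0
G1 X20.8 Y13.0
; layer 3
G0 Z18.0
G0 X18.2 Y13.0
G1 X17.0 Y16.4
G1 X13.9 Y18.1
G1 X10.4 Y17.5
G1 X8.1 Y14.8
G1 X8.1 Y11.2
G1 X10.4 Y8.5
G1 X13.9 Y7.9
G1 X17.0 Y9.6
G1 X18.2 Y13.0
; layer 4
G0 Z24.0
G0 X15.6 Y13.0
G1 X15.0 Y14.7
G1 X13.5 Y15.6
G1 X11.7 Y15.3
G1 X10.6 Y13.9
G1 X10.6 Y12.1
G1 X11.7 Y10.7
G1 X13.5 Y10.4
G1 X15.0 Y11.3
G1 X15.6 Y13.0
M2 ; end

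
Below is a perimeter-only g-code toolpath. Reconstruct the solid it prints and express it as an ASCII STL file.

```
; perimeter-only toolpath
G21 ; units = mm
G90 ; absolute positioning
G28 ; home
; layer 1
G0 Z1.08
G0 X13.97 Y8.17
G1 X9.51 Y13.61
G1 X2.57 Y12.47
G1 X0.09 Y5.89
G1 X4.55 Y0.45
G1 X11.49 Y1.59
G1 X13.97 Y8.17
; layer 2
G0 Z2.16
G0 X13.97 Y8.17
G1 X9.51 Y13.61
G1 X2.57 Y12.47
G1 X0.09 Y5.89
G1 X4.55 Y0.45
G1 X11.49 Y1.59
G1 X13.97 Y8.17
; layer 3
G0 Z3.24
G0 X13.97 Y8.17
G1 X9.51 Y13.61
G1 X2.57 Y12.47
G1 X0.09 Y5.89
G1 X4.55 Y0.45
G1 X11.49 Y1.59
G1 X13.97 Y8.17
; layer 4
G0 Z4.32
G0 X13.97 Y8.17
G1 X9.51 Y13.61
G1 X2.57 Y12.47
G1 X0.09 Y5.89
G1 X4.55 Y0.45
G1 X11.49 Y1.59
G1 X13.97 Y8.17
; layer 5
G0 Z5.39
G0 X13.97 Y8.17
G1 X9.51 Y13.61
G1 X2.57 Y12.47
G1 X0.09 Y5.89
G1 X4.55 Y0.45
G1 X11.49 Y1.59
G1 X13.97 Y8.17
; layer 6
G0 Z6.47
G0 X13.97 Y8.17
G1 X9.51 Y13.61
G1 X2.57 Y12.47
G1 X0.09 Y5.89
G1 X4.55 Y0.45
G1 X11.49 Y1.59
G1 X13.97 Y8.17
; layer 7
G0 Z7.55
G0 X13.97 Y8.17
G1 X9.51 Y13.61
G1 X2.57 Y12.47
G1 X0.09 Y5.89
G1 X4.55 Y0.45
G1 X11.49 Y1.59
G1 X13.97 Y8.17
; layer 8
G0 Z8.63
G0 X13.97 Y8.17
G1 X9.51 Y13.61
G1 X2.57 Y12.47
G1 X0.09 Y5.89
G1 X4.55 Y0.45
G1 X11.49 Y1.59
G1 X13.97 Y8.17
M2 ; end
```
solid part
  facet normal 0.0000 0.0000 -1.0000
    outer loop
      vertex 2.57 12.47 0.00
      vertex 9.51 13.61 0.00
      vertex 13.97 8.17 0.00
    endloop
  endfacet
  facet normal 0.0000 0.0000 -1.0000
    outer loop
      vertex 0.09 5.89 0.00
      vertex 2.57 12.47 0.00
      vertex 13.97 8.17 0.00
    endloop
  endfacet
  facet normal 0.0000 0.0000 -1.0000
    outer loop
      vertex 4.55 0.45 0.00
      vertex 0.09 5.89 0.00
      vertex 13.97 8.17 0.00
    endloop
  endfacet
  facet normal 0.0000 0.0000 -1.0000
    outer loop
      vertex 11.49 1.59 0.00
      vertex 4.55 0.45 0.00
      vertex 13.97 8.17 0.00
    endloop
  endfacet
  facet normal 0.0000 0.0000 1.0000
    outer loop
      vertex 13.97 8.17 8.63
      vertex 9.51 13.61 8.63
      vertex 2.57 12.47 8.63
    endloop
  endfacet
  facet normal 0.0000 0.0000 1.0000
    outer loop
      vertex 13.97 8.17 8.63
      vertex 2.57 12.47 8.63
      vertex 0.09 5.89 8.63
    endloop
  endfacet
  facet normal 0.0000 0.0000 1.0000
    outer loop
      vertex 13.97 8.17 8.63
      vertex 0.09 5.89 8.63
      vertex 4.55 0.45 8.63
    endloop
  endfacet
  facet normal 0.0000 0.0000 1.0000
    outer loop
      vertex 13.97 8.17 8.63
      vertex 4.55 0.45 8.63
      vertex 11.49 1.59 8.63
    endloop
  endfacet
  facet normal 0.7733 0.6340 0.0000
    outer loop
      vertex 13.97 8.17 0.00
      vertex 9.51 13.61 0.00
      vertex 9.51 13.61 8.63
    endloop
  endfacet
  facet normal 0.7733 0.6340 0.0000
    outer loop
      vertex 13.97 8.17 0.00
      vertex 9.51 13.61 8.63
      vertex 13.97 8.17 8.63
    endloop
  endfacet
  facet normal -0.1621 0.9868 0.0000
    outer loop
      vertex 9.51 13.61 0.00
      vertex 2.57 12.47 0.00
      vertex 2.57 12.47 8.63
    endloop
  endfacet
  facet normal -0.1621 0.9868 0.0000
    outer loop
      vertex 9.51 13.61 0.00
      vertex 2.57 12.47 8.63
      vertex 9.51 13.61 8.63
    endloop
  endfacet
  facet normal -0.9357 0.3527 0.0000
    outer loop
      vertex 2.57 12.47 0.00
      vertex 0.09 5.89 0.00
      vertex 0.09 5.89 8.63
    endloop
  endfacet
  facet normal -0.9357 0.3527 0.0000
    outer loop
      vertex 2.57 12.47 0.00
      vertex 0.09 5.89 8.63
      vertex 2.57 12.47 8.63
    endloop
  endfacet
  facet normal -0.7733 -0.6340 0.0000
    outer loop
      vertex 0.09 5.89 0.00
      vertex 4.55 0.45 0.00
      vertex 4.55 0.45 8.63
    endloop
  endfacet
  facet normal -0.7733 -0.6340 0.0000
    outer loop
      vertex 0.09 5.89 0.00
      vertex 4.55 0.45 8.63
      vertex 0.09 5.89 8.63
    endloop
  endfacet
  facet normal 0.1621 -0.9868 0.0000
    outer loop
      vertex 4.55 0.45 0.00
      vertex 11.49 1.59 0.00
      vertex 11.49 1.59 8.63
    endloop
  endfacet
  facet normal 0.1621 -0.9868 0.0000
    outer loop
      vertex 4.55 0.45 0.00
      vertex 11.49 1.59 8.63
      vertex 4.55 0.45 8.63
    endloop
  endfacet
  facet normal 0.9357 -0.3527 0.0000
    outer loop
      vertex 11.49 1.59 0.00
      vertex 13.97 8.17 0.00
      vertex 13.97 8.17 8.63
    endloop
  endfacet
  facet normal 0.9357 -0.3527 0.0000
    outer loop
      vertex 11.49 1.59 0.00
      vertex 13.97 8.17 8.63
      vertex 11.49 1.59 8.63
    endloop
  endfacet
endsolid part

The G0 Z moves step by Δz≈1.08 mm. Every layer's G1 loop is the same polygon, so the solid is a straight extrusion of it from z=0 to z≈8.63. Closing with flat bottom and top caps and triangulating gives 20 facets — a regular 6-sided prism (a cylinder approximated with 6 flat sides), circumscribed radius ≈ 7.03 mm, height ≈ 8.63 mm.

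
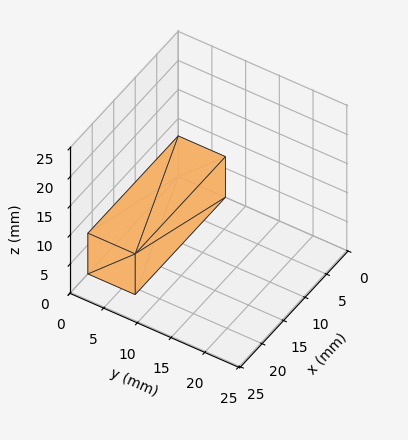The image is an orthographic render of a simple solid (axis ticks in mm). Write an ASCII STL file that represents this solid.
Reading the render: the shape is a rectangular box, roughly 21 × 7 mm footprint and 7 mm tall (dimensions read to the nearest mm from the axis ticks). For the STL, each face is triangulated and given an outward normal.

solid part
  facet normal 0.0000 0.0000 -1.0000
    outer loop
      vertex 21.0 7.0 0.0
      vertex 21.0 0.0 0.0
      vertex 0.0 0.0 0.0
    endloop
  endfacet
  facet normal 0.0000 0.0000 -1.0000
    outer loop
      vertex 0.0 7.0 0.0
      vertex 21.0 7.0 0.0
      vertex 0.0 0.0 0.0
    endloop
  endfacet
  facet normal 0.0000 0.0000 1.0000
    outer loop
      vertex 0.0 0.0 7.0
      vertex 21.0 0.0 7.0
      vertex 21.0 7.0 7.0
    endloop
  endfacet
  facet normal 0.0000 0.0000 1.0000
    outer loop
      vertex 0.0 0.0 7.0
      vertex 21.0 7.0 7.0
      vertex 0.0 7.0 7.0
    endloop
  endfacet
  facet normal 0.0000 -1.0000 0.0000
    outer loop
      vertex 0.0 0.0 0.0
      vertex 21.0 0.0 0.0
      vertex 21.0 0.0 7.0
    endloop
  endfacet
  facet normal 0.0000 -1.0000 0.0000
    outer loop
      vertex 0.0 0.0 0.0
      vertex 21.0 0.0 7.0
      vertex 0.0 0.0 7.0
    endloop
  endfacet
  facet normal 0.0000 1.0000 0.0000
    outer loop
      vertex 21.0 7.0 7.0
      vertex 21.0 7.0 0.0
      vertex 0.0 7.0 0.0
    endloop
  endfacet
  facet normal 0.0000 1.0000 0.0000
    outer loop
      vertex 0.0 7.0 7.0
      vertex 21.0 7.0 7.0
      vertex 0.0 7.0 0.0
    endloop
  endfacet
  facet normal -1.0000 0.0000 0.0000
    outer loop
      vertex 0.0 7.0 7.0
      vertex 0.0 7.0 0.0
      vertex 0.0 0.0 0.0
    endloop
  endfacet
  facet normal -1.0000 0.0000 0.0000
    outer loop
      vertex 0.0 0.0 7.0
      vertex 0.0 7.0 7.0
      vertex 0.0 0.0 0.0
    endloop
  endfacet
  facet normal 1.0000 0.0000 0.0000
    outer loop
      vertex 21.0 0.0 0.0
      vertex 21.0 7.0 0.0
      vertex 21.0 7.0 7.0
    endloop
  endfacet
  facet normal 1.0000 0.0000 0.0000
    outer loop
      vertex 21.0 0.0 0.0
      vertex 21.0 7.0 7.0
      vertex 21.0 0.0 7.0
    endloop
  endfacet
endsolid part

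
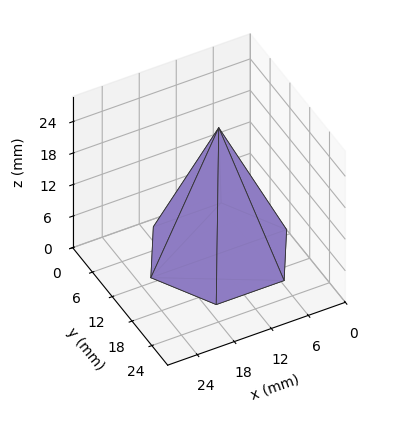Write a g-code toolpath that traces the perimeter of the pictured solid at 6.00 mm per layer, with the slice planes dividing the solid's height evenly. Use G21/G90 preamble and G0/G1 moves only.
Reading the render: the shape is a regular 6-sided pyramid, base circumscribed radius ≈ 11 mm, apex at z ≈ 24 mm (dimensions read to the nearest mm from the axis ticks). For the g-code, the solid's height is divided into equal slices at the stated Δz and each level perimeter traced with G1 moves after a G0 lift.

; perimeter-only toolpath
G21 ; units = mm
G90 ; absolute positioning
G28 ; home
; layer 1
G0 Z6.00
G0 X19.25 Y11.00
G1 X15.12 Y18.15
G1 X6.88 Y18.15
G1 X2.75 Y11.00
G1 X6.88 Y3.85
G1 X15.12 Y3.85
G1 X19.25 Y11.00
; layer 2
G0 Z12.00
G0 X16.50 Y11.00
G1 X13.75 Y15.77
G1 X8.25 Y15.77
G1 X5.50 Y11.00
G1 X8.25 Y6.24
G1 X13.75 Y6.24
G1 X16.50 Y11.00
; layer 3
G0 Z18.00
G0 X13.75 Y11.00
G1 X12.38 Y13.38
G1 X9.62 Y13.38
G1 X8.25 Y11.00
G1 X9.62 Y8.62
G1 X12.38 Y8.62
G1 X13.75 Y11.00
M2 ; end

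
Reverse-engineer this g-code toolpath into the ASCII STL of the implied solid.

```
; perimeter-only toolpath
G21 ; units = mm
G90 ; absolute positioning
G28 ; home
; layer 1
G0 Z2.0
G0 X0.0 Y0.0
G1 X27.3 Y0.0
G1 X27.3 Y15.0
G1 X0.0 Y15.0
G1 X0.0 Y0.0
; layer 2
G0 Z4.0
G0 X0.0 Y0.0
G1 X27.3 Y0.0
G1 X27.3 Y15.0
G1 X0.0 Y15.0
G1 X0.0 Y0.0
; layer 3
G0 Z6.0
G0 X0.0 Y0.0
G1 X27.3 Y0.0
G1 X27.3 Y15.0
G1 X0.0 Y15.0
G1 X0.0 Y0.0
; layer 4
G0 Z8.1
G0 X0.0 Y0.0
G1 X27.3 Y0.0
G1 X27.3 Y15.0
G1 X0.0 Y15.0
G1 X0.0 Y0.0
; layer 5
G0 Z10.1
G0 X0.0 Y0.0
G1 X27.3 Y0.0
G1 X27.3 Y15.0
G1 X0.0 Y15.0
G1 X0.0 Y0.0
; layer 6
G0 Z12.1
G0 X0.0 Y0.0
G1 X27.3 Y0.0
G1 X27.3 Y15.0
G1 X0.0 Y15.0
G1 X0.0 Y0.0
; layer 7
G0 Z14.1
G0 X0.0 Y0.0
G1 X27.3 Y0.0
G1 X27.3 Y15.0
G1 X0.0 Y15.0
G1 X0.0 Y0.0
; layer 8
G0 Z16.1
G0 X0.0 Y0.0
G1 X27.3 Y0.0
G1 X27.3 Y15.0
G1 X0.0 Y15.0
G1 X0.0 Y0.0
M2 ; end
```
solid part
  facet normal 0.0000 0.0000 -1.0000
    outer loop
      vertex 27.3 15.0 0.0
      vertex 27.3 0.0 0.0
      vertex 0.0 0.0 0.0
    endloop
  endfacet
  facet normal 0.0000 0.0000 -1.0000
    outer loop
      vertex 0.0 15.0 0.0
      vertex 27.3 15.0 0.0
      vertex 0.0 0.0 0.0
    endloop
  endfacet
  facet normal 0.0000 0.0000 1.0000
    outer loop
      vertex 0.0 0.0 16.1
      vertex 27.3 0.0 16.1
      vertex 27.3 15.0 16.1
    endloop
  endfacet
  facet normal 0.0000 0.0000 1.0000
    outer loop
      vertex 0.0 0.0 16.1
      vertex 27.3 15.0 16.1
      vertex 0.0 15.0 16.1
    endloop
  endfacet
  facet normal 0.0000 -1.0000 0.0000
    outer loop
      vertex 0.0 0.0 0.0
      vertex 27.3 0.0 0.0
      vertex 27.3 0.0 16.1
    endloop
  endfacet
  facet normal 0.0000 -1.0000 0.0000
    outer loop
      vertex 0.0 0.0 0.0
      vertex 27.3 0.0 16.1
      vertex 0.0 0.0 16.1
    endloop
  endfacet
  facet normal 0.0000 1.0000 0.0000
    outer loop
      vertex 27.3 15.0 16.1
      vertex 27.3 15.0 0.0
      vertex 0.0 15.0 0.0
    endloop
  endfacet
  facet normal 0.0000 1.0000 0.0000
    outer loop
      vertex 0.0 15.0 16.1
      vertex 27.3 15.0 16.1
      vertex 0.0 15.0 0.0
    endloop
  endfacet
  facet normal -1.0000 0.0000 0.0000
    outer loop
      vertex 0.0 15.0 16.1
      vertex 0.0 15.0 0.0
      vertex 0.0 0.0 0.0
    endloop
  endfacet
  facet normal -1.0000 0.0000 0.0000
    outer loop
      vertex 0.0 0.0 16.1
      vertex 0.0 15.0 16.1
      vertex 0.0 0.0 0.0
    endloop
  endfacet
  facet normal 1.0000 0.0000 0.0000
    outer loop
      vertex 27.3 0.0 0.0
      vertex 27.3 15.0 0.0
      vertex 27.3 15.0 16.1
    endloop
  endfacet
  facet normal 1.0000 0.0000 0.0000
    outer loop
      vertex 27.3 0.0 0.0
      vertex 27.3 15.0 16.1
      vertex 27.3 0.0 16.1
    endloop
  endfacet
endsolid part

The G0 Z moves step by Δz≈2.0 mm. Every layer's G1 loop is the same polygon, so the solid is a straight extrusion of it from z=0 to z≈16.1. Closing with flat bottom and top caps and triangulating gives 12 facets — a rectangular box, roughly 27.3 × 15 mm footprint and 16.1 mm tall.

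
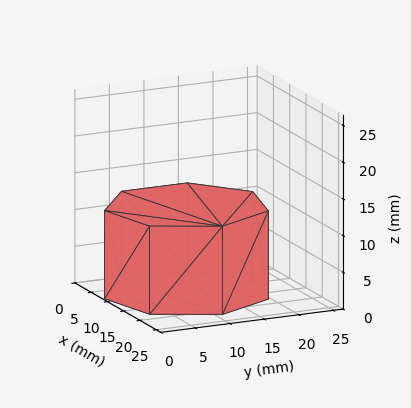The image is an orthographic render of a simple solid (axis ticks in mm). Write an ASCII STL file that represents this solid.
Reading the render: the shape is a regular 7-sided prism (a cylinder approximated with 7 flat sides), circumscribed radius ≈ 11 mm, height ≈ 12 mm (dimensions read to the nearest mm from the axis ticks). For the STL, each face is triangulated and given an outward normal.

solid part
  facet normal 0.0000 0.0000 -1.0000
    outer loop
      vertex 8.55 21.72 0.00
      vertex 17.86 19.60 0.00
      vertex 22.00 11.00 0.00
    endloop
  endfacet
  facet normal 0.0000 0.0000 -1.0000
    outer loop
      vertex 1.09 15.77 0.00
      vertex 8.55 21.72 0.00
      vertex 22.00 11.00 0.00
    endloop
  endfacet
  facet normal 0.0000 0.0000 -1.0000
    outer loop
      vertex 1.09 6.23 0.00
      vertex 1.09 15.77 0.00
      vertex 22.00 11.00 0.00
    endloop
  endfacet
  facet normal 0.0000 0.0000 -1.0000
    outer loop
      vertex 8.55 0.28 0.00
      vertex 1.09 6.23 0.00
      vertex 22.00 11.00 0.00
    endloop
  endfacet
  facet normal 0.0000 0.0000 -1.0000
    outer loop
      vertex 17.86 2.40 0.00
      vertex 8.55 0.28 0.00
      vertex 22.00 11.00 0.00
    endloop
  endfacet
  facet normal 0.0000 0.0000 1.0000
    outer loop
      vertex 22.00 11.00 12.00
      vertex 17.86 19.60 12.00
      vertex 8.55 21.72 12.00
    endloop
  endfacet
  facet normal 0.0000 0.0000 1.0000
    outer loop
      vertex 22.00 11.00 12.00
      vertex 8.55 21.72 12.00
      vertex 1.09 15.77 12.00
    endloop
  endfacet
  facet normal 0.0000 0.0000 1.0000
    outer loop
      vertex 22.00 11.00 12.00
      vertex 1.09 15.77 12.00
      vertex 1.09 6.23 12.00
    endloop
  endfacet
  facet normal 0.0000 0.0000 1.0000
    outer loop
      vertex 22.00 11.00 12.00
      vertex 1.09 6.23 12.00
      vertex 8.55 0.28 12.00
    endloop
  endfacet
  facet normal 0.0000 0.0000 1.0000
    outer loop
      vertex 22.00 11.00 12.00
      vertex 8.55 0.28 12.00
      vertex 17.86 2.40 12.00
    endloop
  endfacet
  facet normal 0.9010 0.4338 0.0000
    outer loop
      vertex 22.00 11.00 0.00
      vertex 17.86 19.60 0.00
      vertex 17.86 19.60 12.00
    endloop
  endfacet
  facet normal 0.9010 0.4338 0.0000
    outer loop
      vertex 22.00 11.00 0.00
      vertex 17.86 19.60 12.00
      vertex 22.00 11.00 12.00
    endloop
  endfacet
  facet normal 0.2220 0.9750 0.0000
    outer loop
      vertex 17.86 19.60 0.00
      vertex 8.55 21.72 0.00
      vertex 8.55 21.72 12.00
    endloop
  endfacet
  facet normal 0.2220 0.9750 0.0000
    outer loop
      vertex 17.86 19.60 0.00
      vertex 8.55 21.72 12.00
      vertex 17.86 19.60 12.00
    endloop
  endfacet
  facet normal -0.6235 0.7818 0.0000
    outer loop
      vertex 8.55 21.72 0.00
      vertex 1.09 15.77 0.00
      vertex 1.09 15.77 12.00
    endloop
  endfacet
  facet normal -0.6235 0.7818 0.0000
    outer loop
      vertex 8.55 21.72 0.00
      vertex 1.09 15.77 12.00
      vertex 8.55 21.72 12.00
    endloop
  endfacet
  facet normal -1.0000 0.0000 0.0000
    outer loop
      vertex 1.09 15.77 0.00
      vertex 1.09 6.23 0.00
      vertex 1.09 6.23 12.00
    endloop
  endfacet
  facet normal -1.0000 0.0000 0.0000
    outer loop
      vertex 1.09 15.77 0.00
      vertex 1.09 6.23 12.00
      vertex 1.09 15.77 12.00
    endloop
  endfacet
  facet normal -0.6235 -0.7818 0.0000
    outer loop
      vertex 1.09 6.23 0.00
      vertex 8.55 0.28 0.00
      vertex 8.55 0.28 12.00
    endloop
  endfacet
  facet normal -0.6235 -0.7818 0.0000
    outer loop
      vertex 1.09 6.23 0.00
      vertex 8.55 0.28 12.00
      vertex 1.09 6.23 12.00
    endloop
  endfacet
  facet normal 0.2220 -0.9750 0.0000
    outer loop
      vertex 8.55 0.28 0.00
      vertex 17.86 2.40 0.00
      vertex 17.86 2.40 12.00
    endloop
  endfacet
  facet normal 0.2220 -0.9750 0.0000
    outer loop
      vertex 8.55 0.28 0.00
      vertex 17.86 2.40 12.00
      vertex 8.55 0.28 12.00
    endloop
  endfacet
  facet normal 0.9010 -0.4338 0.0000
    outer loop
      vertex 17.86 2.40 0.00
      vertex 22.00 11.00 0.00
      vertex 22.00 11.00 12.00
    endloop
  endfacet
  facet normal 0.9010 -0.4338 0.0000
    outer loop
      vertex 17.86 2.40 0.00
      vertex 22.00 11.00 12.00
      vertex 17.86 2.40 12.00
    endloop
  endfacet
endsolid part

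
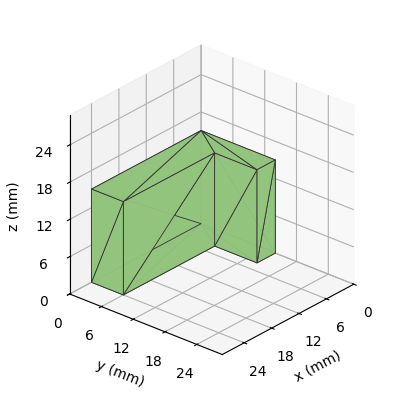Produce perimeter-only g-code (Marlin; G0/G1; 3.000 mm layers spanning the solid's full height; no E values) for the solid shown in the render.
Reading the render: the shape is an L-shaped prism: outer 24 × 14 mm, arm thicknesses ≈ 6 mm (horizontal) and 4 mm (vertical), extruded 15 mm in z (dimensions read to the nearest mm from the axis ticks). For the g-code, the solid's height is divided into equal slices at the stated Δz and each level perimeter traced with G1 moves after a G0 lift.

; perimeter-only toolpath
G21 ; units = mm
G90 ; absolute positioning
G28 ; home
; layer 1
G0 Z3.000
G0 X0.000 Y0.000
G1 X24.000 Y0.000
G1 X24.000 Y6.000
G1 X4.000 Y6.000
G1 X4.000 Y14.000
G1 X0.000 Y14.000
G1 X0.000 Y0.000
; layer 2
G0 Z6.000
G0 X0.000 Y0.000
G1 X24.000 Y0.000
G1 X24.000 Y6.000
G1 X4.000 Y6.000
G1 X4.000 Y14.000
G1 X0.000 Y14.000
G1 X0.000 Y0.000
; layer 3
G0 Z9.000
G0 X0.000 Y0.000
G1 X24.000 Y0.000
G1 X24.000 Y6.000
G1 X4.000 Y6.000
G1 X4.000 Y14.000
G1 X0.000 Y14.000
G1 X0.000 Y0.000
; layer 4
G0 Z12.000
G0 X0.000 Y0.000
G1 X24.000 Y0.000
G1 X24.000 Y6.000
G1 X4.000 Y6.000
G1 X4.000 Y14.000
G1 X0.000 Y14.000
G1 X0.000 Y0.000
; layer 5
G0 Z15.000
G0 X0.000 Y0.000
G1 X24.000 Y0.000
G1 X24.000 Y6.000
G1 X4.000 Y6.000
G1 X4.000 Y14.000
G1 X0.000 Y14.000
G1 X0.000 Y0.000
M2 ; end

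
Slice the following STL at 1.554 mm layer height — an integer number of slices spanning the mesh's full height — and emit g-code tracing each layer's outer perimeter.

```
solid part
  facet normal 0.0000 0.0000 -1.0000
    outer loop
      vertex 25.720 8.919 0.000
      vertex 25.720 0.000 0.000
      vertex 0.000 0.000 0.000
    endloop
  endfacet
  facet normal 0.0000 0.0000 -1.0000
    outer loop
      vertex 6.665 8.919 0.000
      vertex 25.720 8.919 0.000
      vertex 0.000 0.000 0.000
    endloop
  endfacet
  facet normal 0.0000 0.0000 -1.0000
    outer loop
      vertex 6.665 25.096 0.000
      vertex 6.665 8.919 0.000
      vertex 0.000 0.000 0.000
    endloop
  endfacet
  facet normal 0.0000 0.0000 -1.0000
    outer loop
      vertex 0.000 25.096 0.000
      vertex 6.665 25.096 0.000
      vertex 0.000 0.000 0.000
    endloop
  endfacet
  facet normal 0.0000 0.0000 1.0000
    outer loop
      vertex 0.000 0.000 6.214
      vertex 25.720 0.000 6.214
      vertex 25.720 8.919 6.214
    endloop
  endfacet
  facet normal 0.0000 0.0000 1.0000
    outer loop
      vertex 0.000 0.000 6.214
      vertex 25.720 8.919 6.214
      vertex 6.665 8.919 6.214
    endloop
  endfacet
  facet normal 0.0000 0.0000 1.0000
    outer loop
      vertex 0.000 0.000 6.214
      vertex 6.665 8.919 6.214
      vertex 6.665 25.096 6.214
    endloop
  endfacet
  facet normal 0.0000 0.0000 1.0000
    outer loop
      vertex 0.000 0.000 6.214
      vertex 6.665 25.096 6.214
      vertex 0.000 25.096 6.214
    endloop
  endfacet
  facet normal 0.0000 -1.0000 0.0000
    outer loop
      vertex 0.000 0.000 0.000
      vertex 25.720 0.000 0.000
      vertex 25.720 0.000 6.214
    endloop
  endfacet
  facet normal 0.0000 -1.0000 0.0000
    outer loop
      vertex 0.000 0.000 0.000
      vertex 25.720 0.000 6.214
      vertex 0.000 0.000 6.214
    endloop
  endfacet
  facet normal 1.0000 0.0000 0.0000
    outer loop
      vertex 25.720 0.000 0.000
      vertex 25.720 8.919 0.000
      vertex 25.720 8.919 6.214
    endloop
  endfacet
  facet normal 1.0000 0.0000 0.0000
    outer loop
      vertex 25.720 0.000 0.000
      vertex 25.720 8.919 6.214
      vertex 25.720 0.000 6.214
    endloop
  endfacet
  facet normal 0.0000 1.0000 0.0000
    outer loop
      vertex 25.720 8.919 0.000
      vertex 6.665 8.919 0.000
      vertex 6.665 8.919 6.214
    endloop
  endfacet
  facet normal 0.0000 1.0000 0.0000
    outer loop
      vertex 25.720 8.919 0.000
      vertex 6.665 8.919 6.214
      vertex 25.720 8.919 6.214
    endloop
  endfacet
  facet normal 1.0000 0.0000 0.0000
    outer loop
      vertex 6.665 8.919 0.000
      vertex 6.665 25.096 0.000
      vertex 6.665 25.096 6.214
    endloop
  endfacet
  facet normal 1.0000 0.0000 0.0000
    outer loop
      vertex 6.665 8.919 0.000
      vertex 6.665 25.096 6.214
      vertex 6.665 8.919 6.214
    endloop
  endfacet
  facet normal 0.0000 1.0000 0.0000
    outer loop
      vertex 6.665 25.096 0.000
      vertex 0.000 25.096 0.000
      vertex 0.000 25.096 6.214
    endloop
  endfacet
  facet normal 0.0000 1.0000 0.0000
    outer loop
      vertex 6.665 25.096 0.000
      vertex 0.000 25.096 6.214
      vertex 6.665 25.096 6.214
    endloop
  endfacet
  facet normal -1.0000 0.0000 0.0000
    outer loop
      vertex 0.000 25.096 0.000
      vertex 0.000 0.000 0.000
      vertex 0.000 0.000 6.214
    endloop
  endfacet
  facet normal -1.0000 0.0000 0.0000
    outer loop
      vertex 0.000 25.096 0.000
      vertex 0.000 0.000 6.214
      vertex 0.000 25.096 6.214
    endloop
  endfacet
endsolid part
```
; perimeter-only toolpath
G21 ; units = mm
G90 ; absolute positioning
G28 ; home
; layer 1
G0 Z1.554
G0 X0.000 Y0.000
G1 X25.720 Y0.000
G1 X25.720 Y8.919
G1 X6.665 Y8.919
G1 X6.665 Y25.096
G1 X0.000 Y25.096
G1 X0.000 Y0.000
; layer 2
G0 Z3.107
G0 X0.000 Y0.000
G1 X25.720 Y0.000
G1 X25.720 Y8.919
G1 X6.665 Y8.919
G1 X6.665 Y25.096
G1 X0.000 Y25.096
G1 X0.000 Y0.000
; layer 3
G0 Z4.661
G0 X0.000 Y0.000
G1 X25.720 Y0.000
G1 X25.720 Y8.919
G1 X6.665 Y8.919
G1 X6.665 Y25.096
G1 X0.000 Y25.096
G1 X0.000 Y0.000
; layer 4
G0 Z6.214
G0 X0.000 Y0.000
G1 X25.720 Y0.000
G1 X25.720 Y8.919
G1 X6.665 Y8.919
G1 X6.665 Y25.096
G1 X0.000 Y25.096
G1 X0.000 Y0.000
M2 ; end

The solid is an L-shaped prism: outer 25.7 × 25.1 mm, arm thicknesses ≈ 8.92 mm (horizontal) and 6.67 mm (vertical), extruded 6.21 mm in z. Slicing at Δz = 1.554 mm — 4 equal slices spanning the solid's height, so layer i sits at z = i·h/4 — gives 4 non-empty perimeters. Each is a 6-segment closed polygon; G0 lifts to the layer z and rapids to the start vertex, then G1 traces the edges.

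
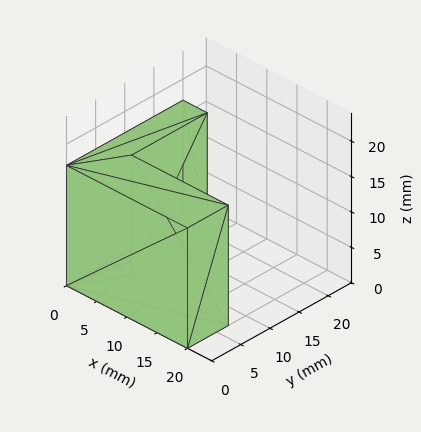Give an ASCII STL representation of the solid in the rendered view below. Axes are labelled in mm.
Reading the render: the shape is an L-shaped prism: outer 20 × 20 mm, arm thicknesses ≈ 7 mm (horizontal) and 4 mm (vertical), extruded 17 mm in z (dimensions read to the nearest mm from the axis ticks). For the STL, each face is triangulated and given an outward normal.

solid part
  facet normal 0.0000 0.0000 -1.0000
    outer loop
      vertex 20.0 7.0 0.0
      vertex 20.0 0.0 0.0
      vertex 0.0 0.0 0.0
    endloop
  endfacet
  facet normal 0.0000 0.0000 -1.0000
    outer loop
      vertex 4.0 7.0 0.0
      vertex 20.0 7.0 0.0
      vertex 0.0 0.0 0.0
    endloop
  endfacet
  facet normal 0.0000 0.0000 -1.0000
    outer loop
      vertex 4.0 20.0 0.0
      vertex 4.0 7.0 0.0
      vertex 0.0 0.0 0.0
    endloop
  endfacet
  facet normal 0.0000 0.0000 -1.0000
    outer loop
      vertex 0.0 20.0 0.0
      vertex 4.0 20.0 0.0
      vertex 0.0 0.0 0.0
    endloop
  endfacet
  facet normal 0.0000 0.0000 1.0000
    outer loop
      vertex 0.0 0.0 17.0
      vertex 20.0 0.0 17.0
      vertex 20.0 7.0 17.0
    endloop
  endfacet
  facet normal 0.0000 0.0000 1.0000
    outer loop
      vertex 0.0 0.0 17.0
      vertex 20.0 7.0 17.0
      vertex 4.0 7.0 17.0
    endloop
  endfacet
  facet normal 0.0000 0.0000 1.0000
    outer loop
      vertex 0.0 0.0 17.0
      vertex 4.0 7.0 17.0
      vertex 4.0 20.0 17.0
    endloop
  endfacet
  facet normal 0.0000 0.0000 1.0000
    outer loop
      vertex 0.0 0.0 17.0
      vertex 4.0 20.0 17.0
      vertex 0.0 20.0 17.0
    endloop
  endfacet
  facet normal 0.0000 -1.0000 0.0000
    outer loop
      vertex 0.0 0.0 0.0
      vertex 20.0 0.0 0.0
      vertex 20.0 0.0 17.0
    endloop
  endfacet
  facet normal 0.0000 -1.0000 0.0000
    outer loop
      vertex 0.0 0.0 0.0
      vertex 20.0 0.0 17.0
      vertex 0.0 0.0 17.0
    endloop
  endfacet
  facet normal 1.0000 0.0000 0.0000
    outer loop
      vertex 20.0 0.0 0.0
      vertex 20.0 7.0 0.0
      vertex 20.0 7.0 17.0
    endloop
  endfacet
  facet normal 1.0000 0.0000 0.0000
    outer loop
      vertex 20.0 0.0 0.0
      vertex 20.0 7.0 17.0
      vertex 20.0 0.0 17.0
    endloop
  endfacet
  facet normal 0.0000 1.0000 0.0000
    outer loop
      vertex 20.0 7.0 0.0
      vertex 4.0 7.0 0.0
      vertex 4.0 7.0 17.0
    endloop
  endfacet
  facet normal 0.0000 1.0000 0.0000
    outer loop
      vertex 20.0 7.0 0.0
      vertex 4.0 7.0 17.0
      vertex 20.0 7.0 17.0
    endloop
  endfacet
  facet normal 1.0000 0.0000 0.0000
    outer loop
      vertex 4.0 7.0 0.0
      vertex 4.0 20.0 0.0
      vertex 4.0 20.0 17.0
    endloop
  endfacet
  facet normal 1.0000 0.0000 0.0000
    outer loop
      vertex 4.0 7.0 0.0
      vertex 4.0 20.0 17.0
      vertex 4.0 7.0 17.0
    endloop
  endfacet
  facet normal 0.0000 1.0000 0.0000
    outer loop
      vertex 4.0 20.0 0.0
      vertex 0.0 20.0 0.0
      vertex 0.0 20.0 17.0
    endloop
  endfacet
  facet normal 0.0000 1.0000 0.0000
    outer loop
      vertex 4.0 20.0 0.0
      vertex 0.0 20.0 17.0
      vertex 4.0 20.0 17.0
    endloop
  endfacet
  facet normal -1.0000 0.0000 0.0000
    outer loop
      vertex 0.0 20.0 0.0
      vertex 0.0 0.0 0.0
      vertex 0.0 0.0 17.0
    endloop
  endfacet
  facet normal -1.0000 0.0000 0.0000
    outer loop
      vertex 0.0 20.0 0.0
      vertex 0.0 0.0 17.0
      vertex 0.0 20.0 17.0
    endloop
  endfacet
endsolid part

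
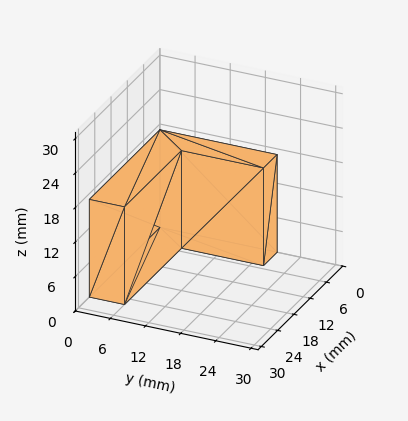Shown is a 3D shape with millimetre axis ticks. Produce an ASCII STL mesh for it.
Reading the render: the shape is an L-shaped prism: outer 26 × 20 mm, arm thicknesses ≈ 6 mm (horizontal) and 5 mm (vertical), extruded 17 mm in z (dimensions read to the nearest mm from the axis ticks). For the STL, each face is triangulated and given an outward normal.

solid part
  facet normal 0.0000 0.0000 -1.0000
    outer loop
      vertex 26.00 6.00 0.00
      vertex 26.00 0.00 0.00
      vertex 0.00 0.00 0.00
    endloop
  endfacet
  facet normal 0.0000 0.0000 -1.0000
    outer loop
      vertex 5.00 6.00 0.00
      vertex 26.00 6.00 0.00
      vertex 0.00 0.00 0.00
    endloop
  endfacet
  facet normal 0.0000 0.0000 -1.0000
    outer loop
      vertex 5.00 20.00 0.00
      vertex 5.00 6.00 0.00
      vertex 0.00 0.00 0.00
    endloop
  endfacet
  facet normal 0.0000 0.0000 -1.0000
    outer loop
      vertex 0.00 20.00 0.00
      vertex 5.00 20.00 0.00
      vertex 0.00 0.00 0.00
    endloop
  endfacet
  facet normal 0.0000 0.0000 1.0000
    outer loop
      vertex 0.00 0.00 17.00
      vertex 26.00 0.00 17.00
      vertex 26.00 6.00 17.00
    endloop
  endfacet
  facet normal 0.0000 0.0000 1.0000
    outer loop
      vertex 0.00 0.00 17.00
      vertex 26.00 6.00 17.00
      vertex 5.00 6.00 17.00
    endloop
  endfacet
  facet normal 0.0000 0.0000 1.0000
    outer loop
      vertex 0.00 0.00 17.00
      vertex 5.00 6.00 17.00
      vertex 5.00 20.00 17.00
    endloop
  endfacet
  facet normal 0.0000 0.0000 1.0000
    outer loop
      vertex 0.00 0.00 17.00
      vertex 5.00 20.00 17.00
      vertex 0.00 20.00 17.00
    endloop
  endfacet
  facet normal 0.0000 -1.0000 0.0000
    outer loop
      vertex 0.00 0.00 0.00
      vertex 26.00 0.00 0.00
      vertex 26.00 0.00 17.00
    endloop
  endfacet
  facet normal 0.0000 -1.0000 0.0000
    outer loop
      vertex 0.00 0.00 0.00
      vertex 26.00 0.00 17.00
      vertex 0.00 0.00 17.00
    endloop
  endfacet
  facet normal 1.0000 0.0000 0.0000
    outer loop
      vertex 26.00 0.00 0.00
      vertex 26.00 6.00 0.00
      vertex 26.00 6.00 17.00
    endloop
  endfacet
  facet normal 1.0000 0.0000 0.0000
    outer loop
      vertex 26.00 0.00 0.00
      vertex 26.00 6.00 17.00
      vertex 26.00 0.00 17.00
    endloop
  endfacet
  facet normal 0.0000 1.0000 0.0000
    outer loop
      vertex 26.00 6.00 0.00
      vertex 5.00 6.00 0.00
      vertex 5.00 6.00 17.00
    endloop
  endfacet
  facet normal 0.0000 1.0000 0.0000
    outer loop
      vertex 26.00 6.00 0.00
      vertex 5.00 6.00 17.00
      vertex 26.00 6.00 17.00
    endloop
  endfacet
  facet normal 1.0000 0.0000 0.0000
    outer loop
      vertex 5.00 6.00 0.00
      vertex 5.00 20.00 0.00
      vertex 5.00 20.00 17.00
    endloop
  endfacet
  facet normal 1.0000 0.0000 0.0000
    outer loop
      vertex 5.00 6.00 0.00
      vertex 5.00 20.00 17.00
      vertex 5.00 6.00 17.00
    endloop
  endfacet
  facet normal 0.0000 1.0000 0.0000
    outer loop
      vertex 5.00 20.00 0.00
      vertex 0.00 20.00 0.00
      vertex 0.00 20.00 17.00
    endloop
  endfacet
  facet normal 0.0000 1.0000 0.0000
    outer loop
      vertex 5.00 20.00 0.00
      vertex 0.00 20.00 17.00
      vertex 5.00 20.00 17.00
    endloop
  endfacet
  facet normal -1.0000 0.0000 0.0000
    outer loop
      vertex 0.00 20.00 0.00
      vertex 0.00 0.00 0.00
      vertex 0.00 0.00 17.00
    endloop
  endfacet
  facet normal -1.0000 0.0000 0.0000
    outer loop
      vertex 0.00 20.00 0.00
      vertex 0.00 0.00 17.00
      vertex 0.00 20.00 17.00
    endloop
  endfacet
endsolid part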